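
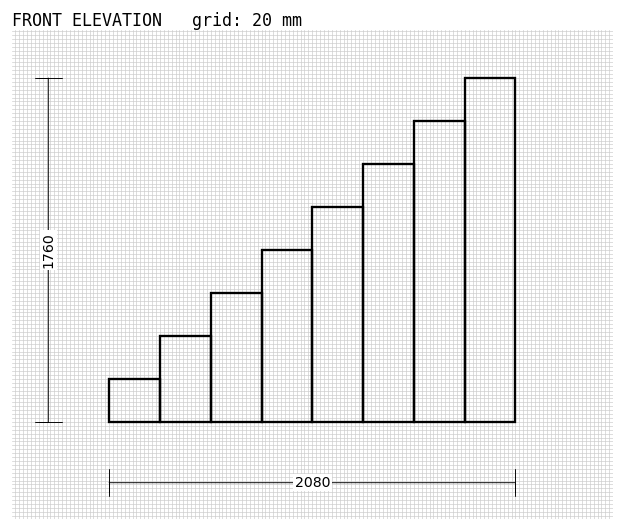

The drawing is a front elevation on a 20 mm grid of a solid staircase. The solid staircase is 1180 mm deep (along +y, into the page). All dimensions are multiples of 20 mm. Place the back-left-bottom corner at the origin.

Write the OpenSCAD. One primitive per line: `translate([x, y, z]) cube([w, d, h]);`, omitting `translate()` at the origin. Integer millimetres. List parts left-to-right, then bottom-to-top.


cube([260, 1180, 220]);
translate([260, 0, 0]) cube([260, 1180, 440]);
translate([520, 0, 0]) cube([260, 1180, 660]);
translate([780, 0, 0]) cube([260, 1180, 880]);
translate([1040, 0, 0]) cube([260, 1180, 1100]);
translate([1300, 0, 0]) cube([260, 1180, 1320]);
translate([1560, 0, 0]) cube([260, 1180, 1540]);
translate([1820, 0, 0]) cube([260, 1180, 1760]);


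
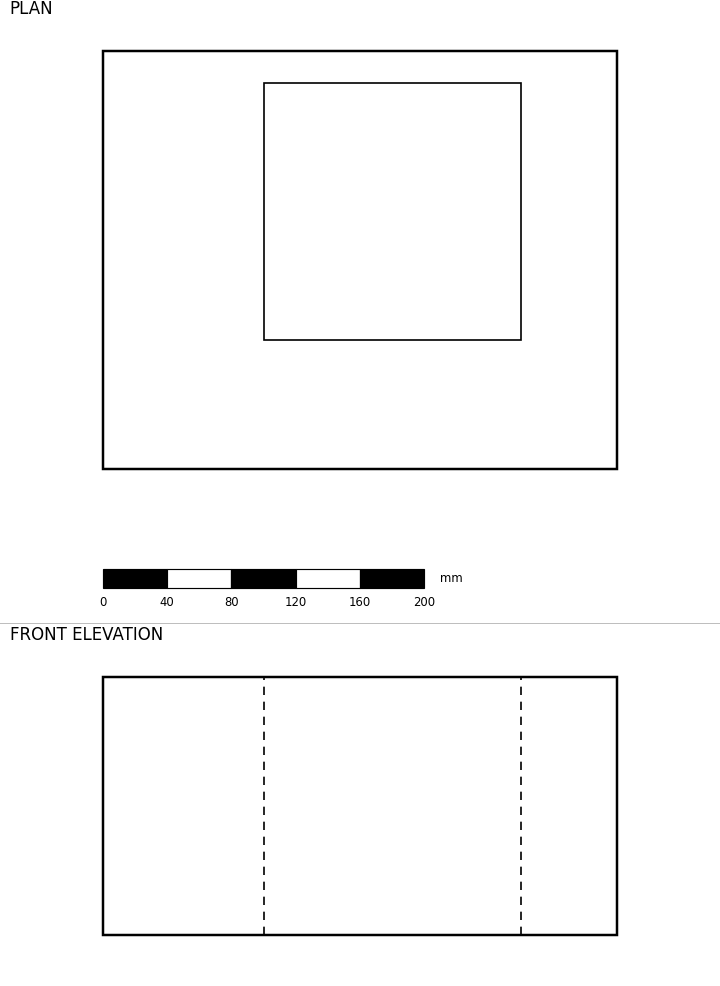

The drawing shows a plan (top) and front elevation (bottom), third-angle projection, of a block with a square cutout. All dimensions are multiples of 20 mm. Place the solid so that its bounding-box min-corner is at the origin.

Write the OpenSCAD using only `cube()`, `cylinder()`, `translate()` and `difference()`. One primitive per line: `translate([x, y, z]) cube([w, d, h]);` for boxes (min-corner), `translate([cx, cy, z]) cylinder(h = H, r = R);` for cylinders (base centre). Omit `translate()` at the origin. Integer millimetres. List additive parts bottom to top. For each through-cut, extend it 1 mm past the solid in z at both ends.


difference() {
  cube([320, 260, 160]);
  translate([100, 80, -1]) cube([160, 160, 162]);
}


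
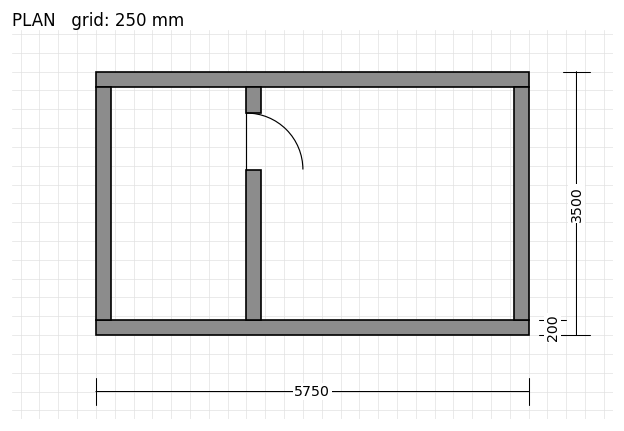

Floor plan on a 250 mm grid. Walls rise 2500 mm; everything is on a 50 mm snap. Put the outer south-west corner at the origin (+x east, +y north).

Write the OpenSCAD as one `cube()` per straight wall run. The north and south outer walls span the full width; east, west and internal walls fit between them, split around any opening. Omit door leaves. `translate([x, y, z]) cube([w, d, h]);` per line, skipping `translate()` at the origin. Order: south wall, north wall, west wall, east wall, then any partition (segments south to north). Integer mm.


cube([5750, 200, 2500]);
translate([0, 3300, 0]) cube([5750, 200, 2500]);
translate([0, 200, 0]) cube([200, 3100, 2500]);
translate([5550, 200, 0]) cube([200, 3100, 2500]);
translate([2000, 200, 0]) cube([200, 2000, 2500]);
translate([2000, 2950, 0]) cube([200, 350, 2500]);


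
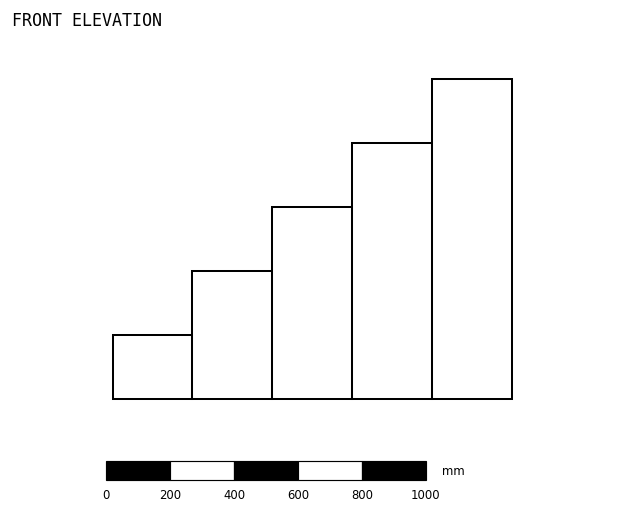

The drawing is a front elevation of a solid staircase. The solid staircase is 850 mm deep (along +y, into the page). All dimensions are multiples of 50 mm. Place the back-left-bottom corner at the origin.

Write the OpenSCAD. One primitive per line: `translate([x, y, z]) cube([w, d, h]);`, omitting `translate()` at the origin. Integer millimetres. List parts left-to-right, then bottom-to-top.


cube([250, 850, 200]);
translate([250, 0, 0]) cube([250, 850, 400]);
translate([500, 0, 0]) cube([250, 850, 600]);
translate([750, 0, 0]) cube([250, 850, 800]);
translate([1000, 0, 0]) cube([250, 850, 1000]);


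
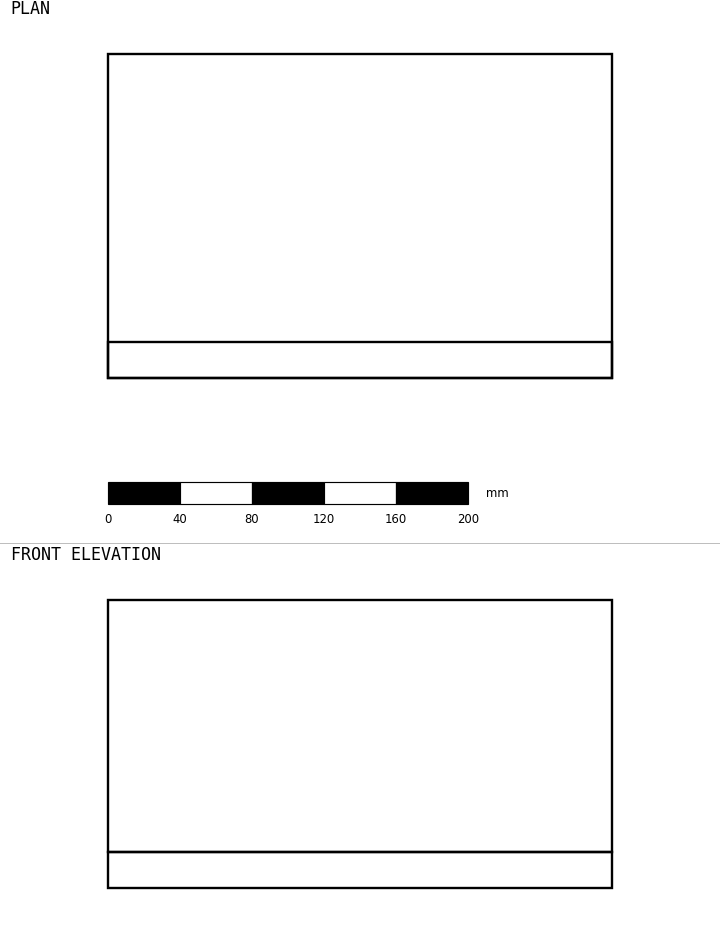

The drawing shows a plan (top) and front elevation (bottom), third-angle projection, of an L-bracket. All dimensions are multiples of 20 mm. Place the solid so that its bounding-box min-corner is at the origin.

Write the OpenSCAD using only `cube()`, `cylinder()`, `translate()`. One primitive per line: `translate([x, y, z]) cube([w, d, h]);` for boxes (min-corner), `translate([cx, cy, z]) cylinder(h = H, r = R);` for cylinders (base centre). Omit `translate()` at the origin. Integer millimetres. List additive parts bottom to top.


cube([280, 180, 20]);
translate([0, 0, 20]) cube([280, 20, 140]);


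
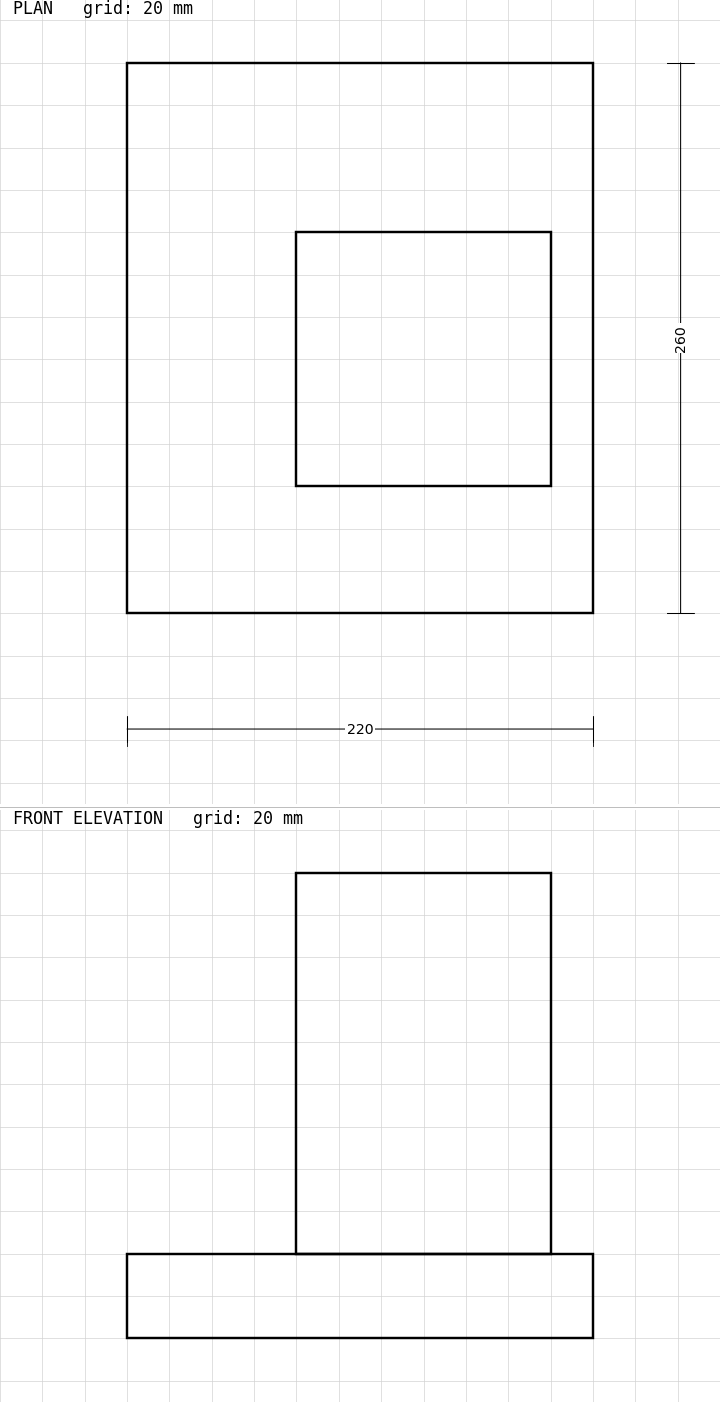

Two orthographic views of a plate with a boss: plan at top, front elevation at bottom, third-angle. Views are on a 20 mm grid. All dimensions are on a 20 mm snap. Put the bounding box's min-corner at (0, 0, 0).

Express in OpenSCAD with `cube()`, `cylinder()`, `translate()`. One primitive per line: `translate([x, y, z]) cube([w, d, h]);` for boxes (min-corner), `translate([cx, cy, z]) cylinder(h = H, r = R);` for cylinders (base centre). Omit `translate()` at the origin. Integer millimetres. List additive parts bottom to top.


cube([220, 260, 40]);
translate([80, 60, 40]) cube([120, 120, 180]);


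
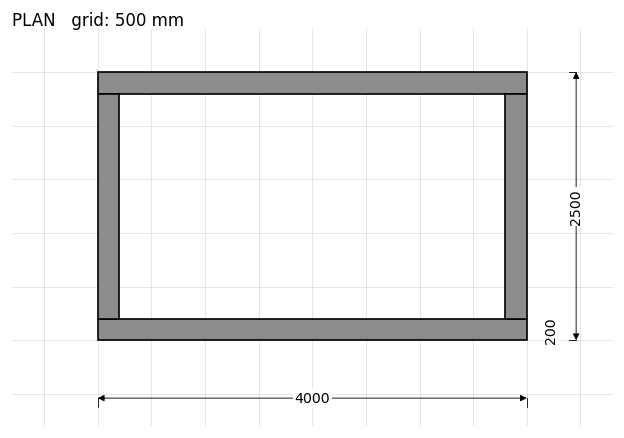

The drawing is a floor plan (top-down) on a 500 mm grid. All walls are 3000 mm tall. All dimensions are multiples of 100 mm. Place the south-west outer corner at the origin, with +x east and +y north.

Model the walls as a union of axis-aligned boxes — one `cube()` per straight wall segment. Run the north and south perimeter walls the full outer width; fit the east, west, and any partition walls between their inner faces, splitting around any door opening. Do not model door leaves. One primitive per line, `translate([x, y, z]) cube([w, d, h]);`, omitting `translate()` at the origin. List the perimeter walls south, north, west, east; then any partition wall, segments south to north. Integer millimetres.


cube([4000, 200, 3000]);
translate([0, 2300, 0]) cube([4000, 200, 3000]);
translate([0, 200, 0]) cube([200, 2100, 3000]);
translate([3800, 200, 0]) cube([200, 2100, 3000]);


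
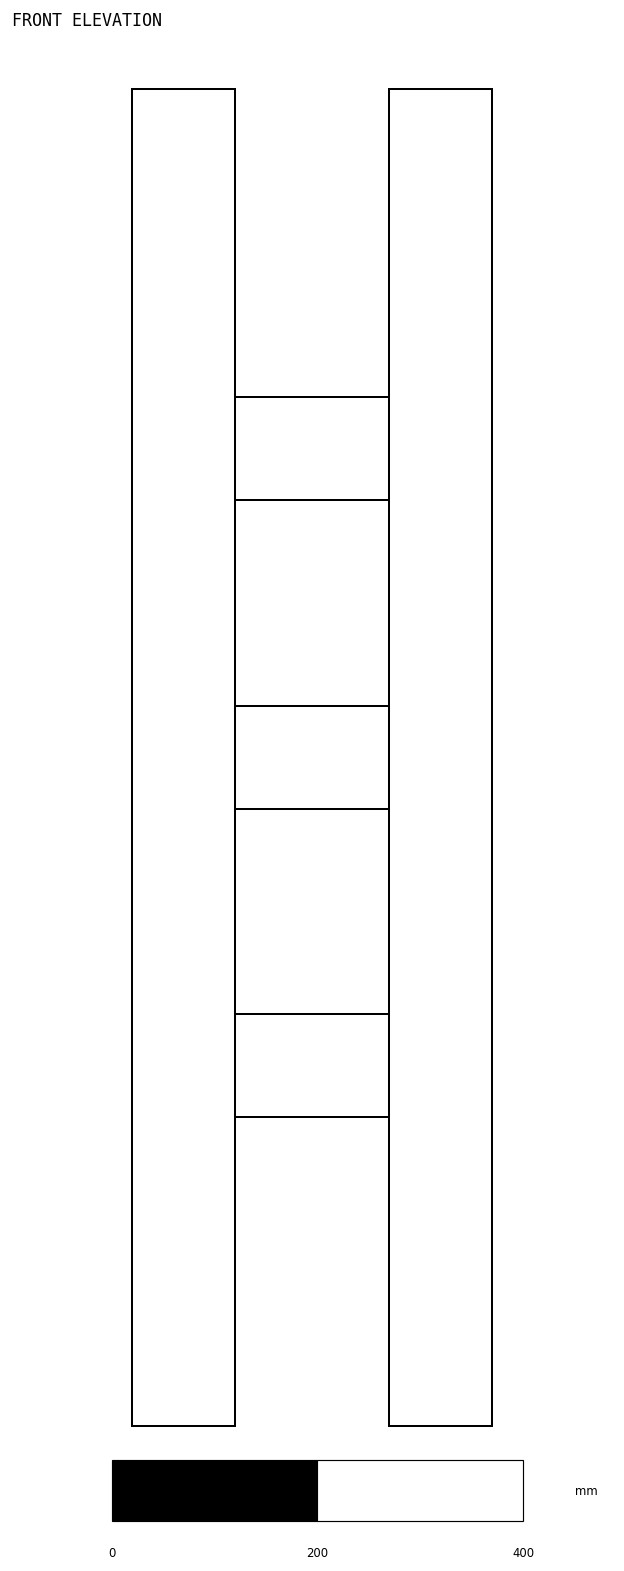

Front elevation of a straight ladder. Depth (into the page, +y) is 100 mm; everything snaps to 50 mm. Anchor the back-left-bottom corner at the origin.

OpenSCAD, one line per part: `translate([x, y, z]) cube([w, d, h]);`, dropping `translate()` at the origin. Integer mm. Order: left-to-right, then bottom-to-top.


cube([100, 100, 1300]);
translate([100, 0, 300]) cube([150, 100, 100]);
translate([100, 0, 600]) cube([150, 100, 100]);
translate([100, 0, 900]) cube([150, 100, 100]);
translate([250, 0, 0]) cube([100, 100, 1300]);


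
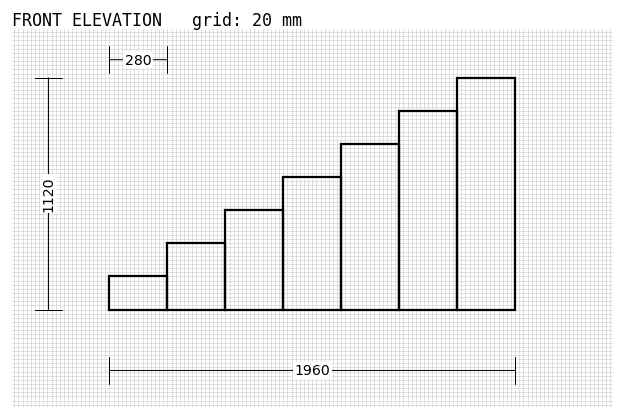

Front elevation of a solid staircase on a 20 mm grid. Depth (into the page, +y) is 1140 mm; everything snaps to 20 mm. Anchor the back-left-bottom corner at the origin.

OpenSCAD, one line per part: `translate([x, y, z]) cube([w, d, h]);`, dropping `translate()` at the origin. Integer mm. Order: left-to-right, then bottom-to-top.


cube([280, 1140, 160]);
translate([280, 0, 0]) cube([280, 1140, 320]);
translate([560, 0, 0]) cube([280, 1140, 480]);
translate([840, 0, 0]) cube([280, 1140, 640]);
translate([1120, 0, 0]) cube([280, 1140, 800]);
translate([1400, 0, 0]) cube([280, 1140, 960]);
translate([1680, 0, 0]) cube([280, 1140, 1120]);


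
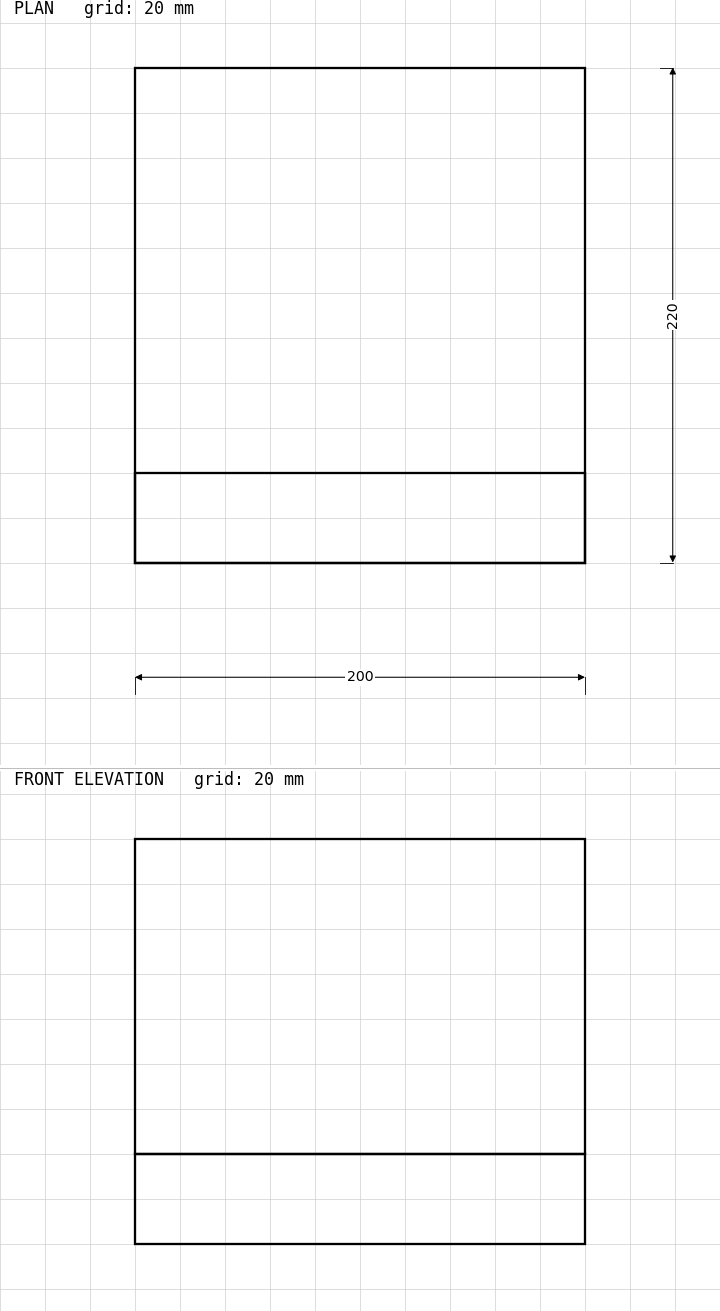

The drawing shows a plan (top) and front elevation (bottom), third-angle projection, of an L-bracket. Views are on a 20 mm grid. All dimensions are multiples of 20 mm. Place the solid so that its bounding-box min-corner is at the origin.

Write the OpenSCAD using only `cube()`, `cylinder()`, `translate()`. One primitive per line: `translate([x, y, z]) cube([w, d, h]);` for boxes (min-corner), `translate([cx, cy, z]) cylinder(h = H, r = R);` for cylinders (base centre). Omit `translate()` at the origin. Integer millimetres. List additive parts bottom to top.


cube([200, 220, 40]);
translate([0, 0, 40]) cube([200, 40, 140]);


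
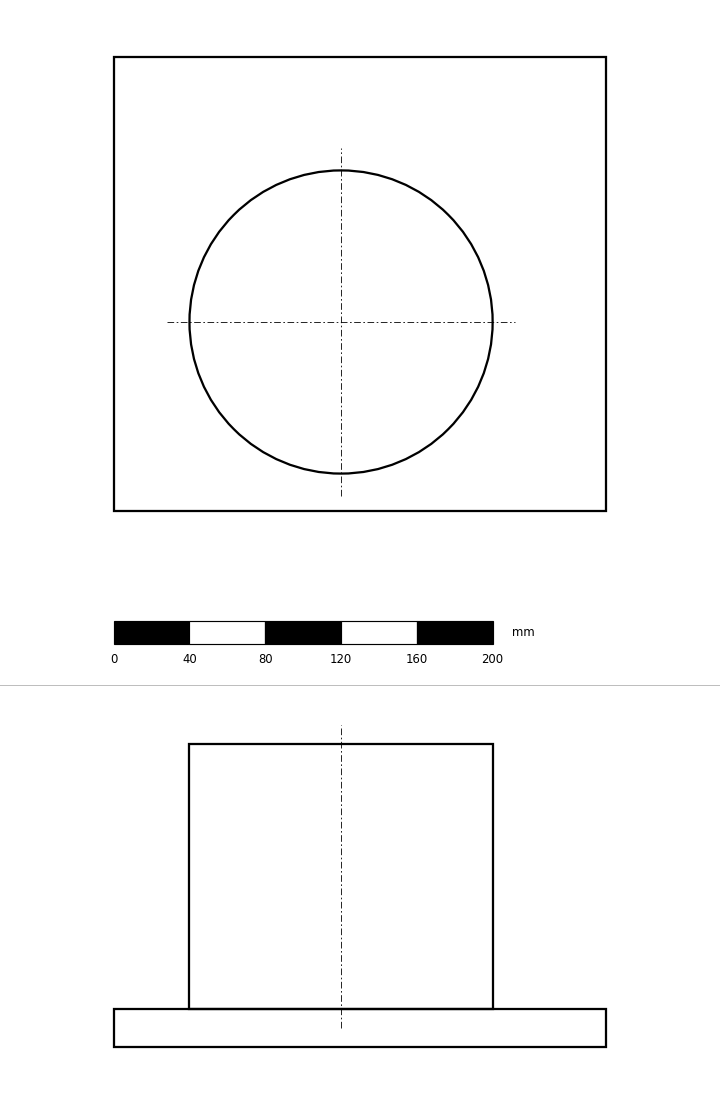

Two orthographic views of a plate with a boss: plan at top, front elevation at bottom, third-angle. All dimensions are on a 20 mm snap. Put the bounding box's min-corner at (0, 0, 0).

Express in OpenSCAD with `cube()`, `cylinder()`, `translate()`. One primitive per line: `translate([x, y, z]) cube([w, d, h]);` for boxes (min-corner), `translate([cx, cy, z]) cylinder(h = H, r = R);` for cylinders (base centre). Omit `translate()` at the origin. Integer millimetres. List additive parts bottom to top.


cube([260, 240, 20]);
translate([120, 100, 20]) cylinder(h = 140, r = 80);


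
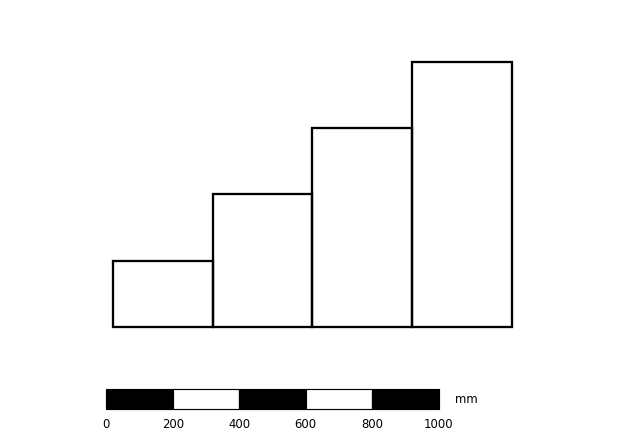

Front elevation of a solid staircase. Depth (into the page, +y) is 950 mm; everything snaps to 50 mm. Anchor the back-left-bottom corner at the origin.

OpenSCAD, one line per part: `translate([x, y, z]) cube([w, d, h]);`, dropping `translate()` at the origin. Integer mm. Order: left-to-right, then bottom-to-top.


cube([300, 950, 200]);
translate([300, 0, 0]) cube([300, 950, 400]);
translate([600, 0, 0]) cube([300, 950, 600]);
translate([900, 0, 0]) cube([300, 950, 800]);


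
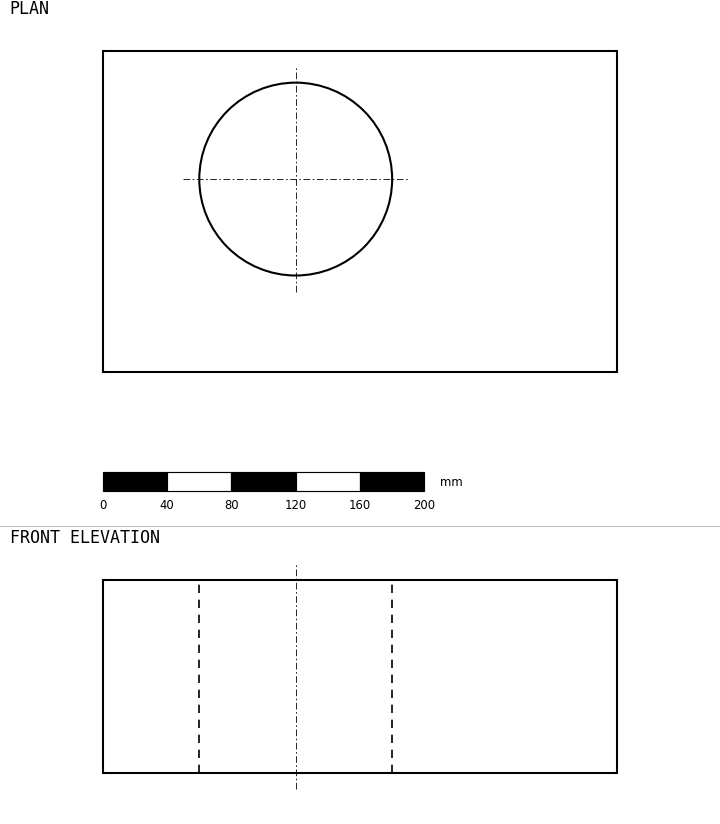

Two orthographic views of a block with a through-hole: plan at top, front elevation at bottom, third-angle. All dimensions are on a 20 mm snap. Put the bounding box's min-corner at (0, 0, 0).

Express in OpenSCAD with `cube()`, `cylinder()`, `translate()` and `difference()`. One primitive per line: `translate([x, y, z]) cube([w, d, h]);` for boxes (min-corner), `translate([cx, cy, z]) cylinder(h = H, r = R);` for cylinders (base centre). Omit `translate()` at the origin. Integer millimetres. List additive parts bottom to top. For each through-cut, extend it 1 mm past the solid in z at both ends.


difference() {
  cube([320, 200, 120]);
  translate([120, 120, -1]) cylinder(h = 122, r = 60);
}


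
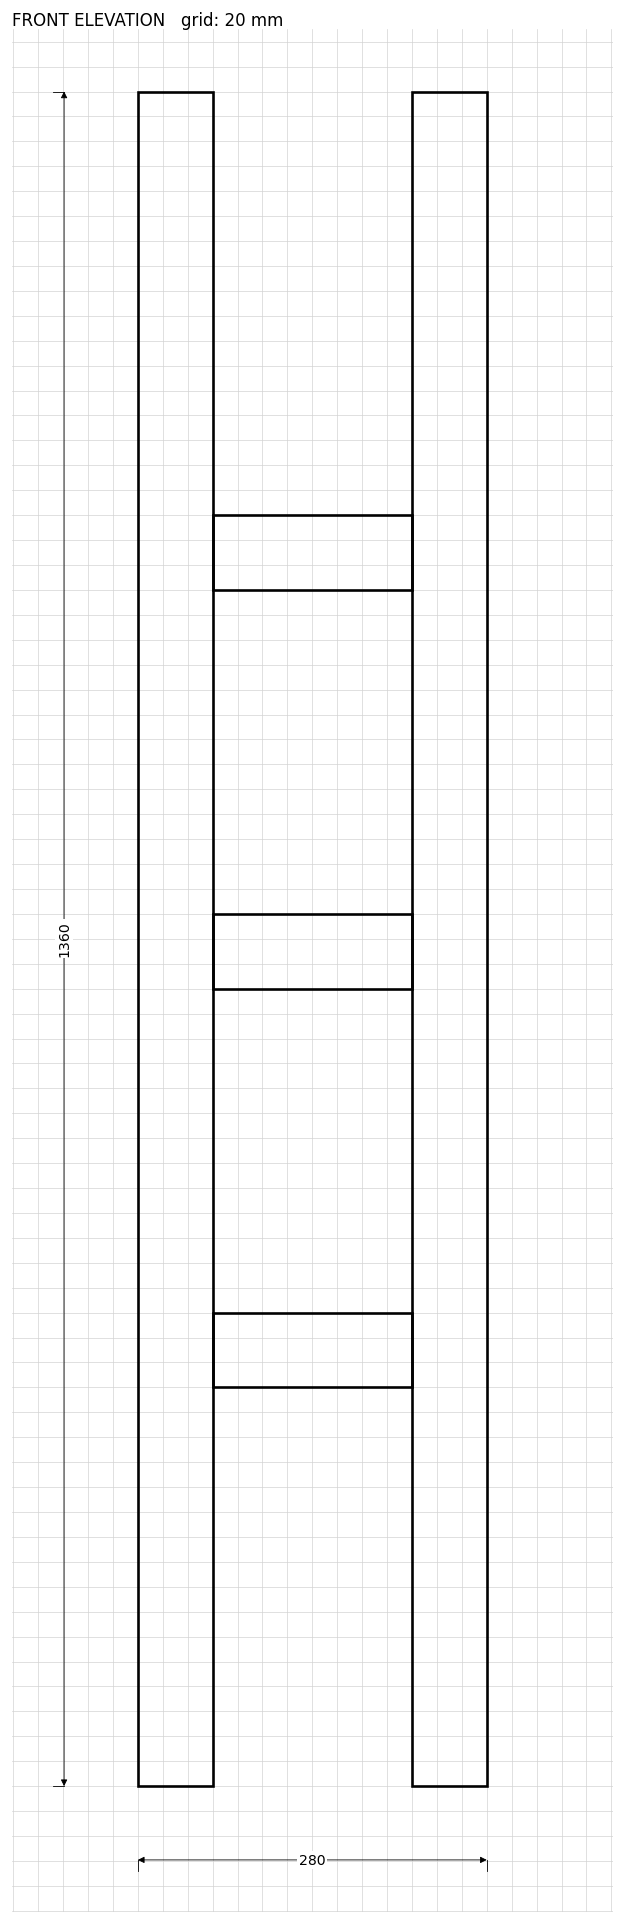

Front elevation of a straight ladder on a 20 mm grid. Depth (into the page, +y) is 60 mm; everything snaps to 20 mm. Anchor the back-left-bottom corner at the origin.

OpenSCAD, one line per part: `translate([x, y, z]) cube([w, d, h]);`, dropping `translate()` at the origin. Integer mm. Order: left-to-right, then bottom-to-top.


cube([60, 60, 1360]);
translate([60, 0, 320]) cube([160, 60, 60]);
translate([60, 0, 640]) cube([160, 60, 60]);
translate([60, 0, 960]) cube([160, 60, 60]);
translate([220, 0, 0]) cube([60, 60, 1360]);


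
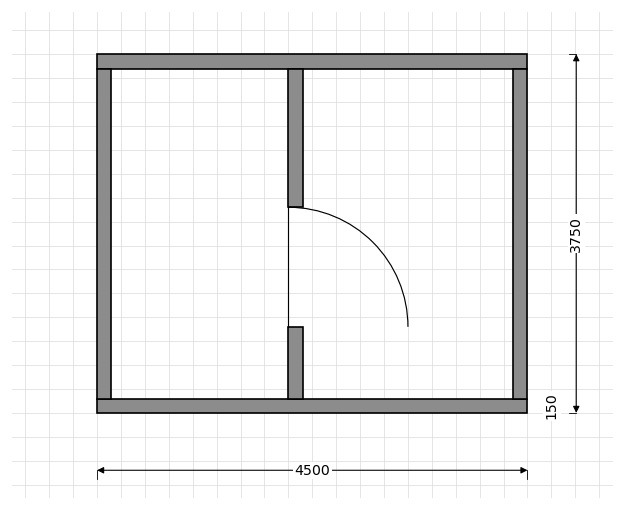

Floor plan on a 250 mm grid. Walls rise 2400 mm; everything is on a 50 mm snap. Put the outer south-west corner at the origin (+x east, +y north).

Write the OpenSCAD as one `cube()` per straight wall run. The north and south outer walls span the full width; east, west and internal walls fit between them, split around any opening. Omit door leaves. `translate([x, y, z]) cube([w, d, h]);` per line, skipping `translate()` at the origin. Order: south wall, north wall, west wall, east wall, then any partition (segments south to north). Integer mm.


cube([4500, 150, 2400]);
translate([0, 3600, 0]) cube([4500, 150, 2400]);
translate([0, 150, 0]) cube([150, 3450, 2400]);
translate([4350, 150, 0]) cube([150, 3450, 2400]);
translate([2000, 150, 0]) cube([150, 750, 2400]);
translate([2000, 2150, 0]) cube([150, 1450, 2400]);


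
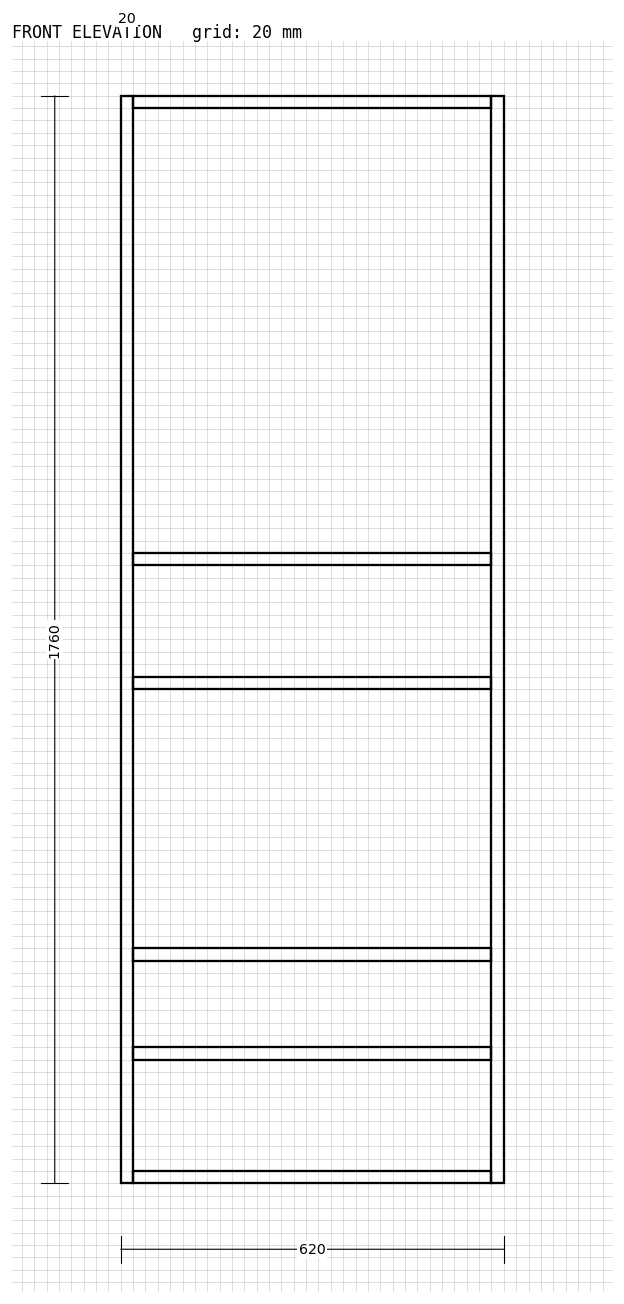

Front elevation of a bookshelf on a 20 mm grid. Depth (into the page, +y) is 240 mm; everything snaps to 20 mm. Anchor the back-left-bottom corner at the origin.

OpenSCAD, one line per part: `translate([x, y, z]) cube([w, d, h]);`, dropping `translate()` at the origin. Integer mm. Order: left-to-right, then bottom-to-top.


cube([20, 240, 1760]);
translate([20, 0, 0]) cube([580, 240, 20]);
translate([20, 0, 200]) cube([580, 240, 20]);
translate([20, 0, 360]) cube([580, 240, 20]);
translate([20, 0, 800]) cube([580, 240, 20]);
translate([20, 0, 1000]) cube([580, 240, 20]);
translate([20, 0, 1740]) cube([580, 240, 20]);
translate([600, 0, 0]) cube([20, 240, 1760]);


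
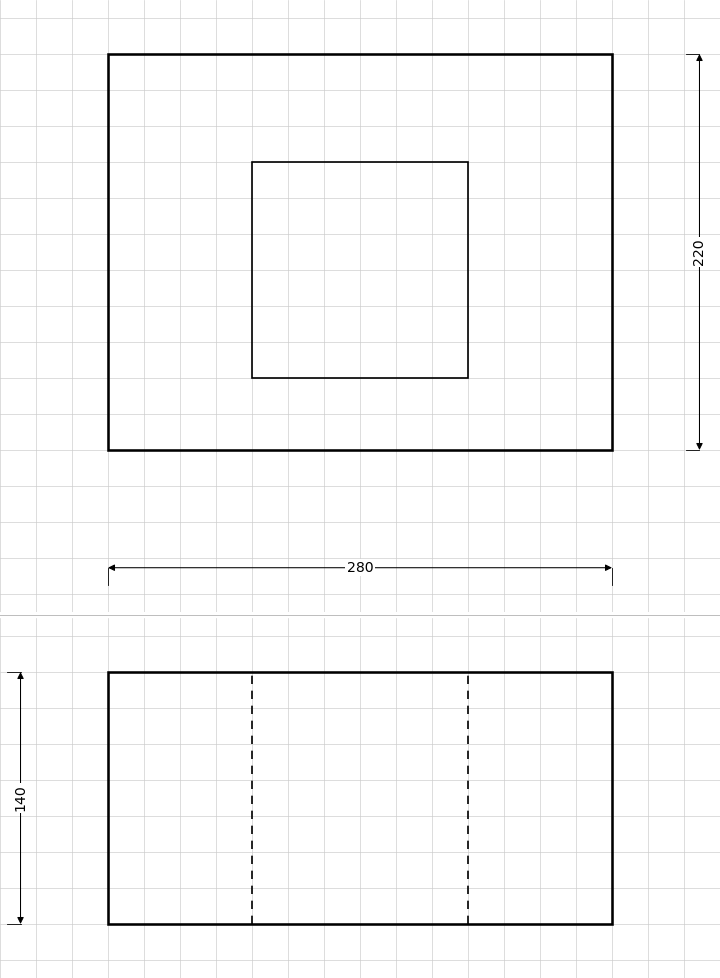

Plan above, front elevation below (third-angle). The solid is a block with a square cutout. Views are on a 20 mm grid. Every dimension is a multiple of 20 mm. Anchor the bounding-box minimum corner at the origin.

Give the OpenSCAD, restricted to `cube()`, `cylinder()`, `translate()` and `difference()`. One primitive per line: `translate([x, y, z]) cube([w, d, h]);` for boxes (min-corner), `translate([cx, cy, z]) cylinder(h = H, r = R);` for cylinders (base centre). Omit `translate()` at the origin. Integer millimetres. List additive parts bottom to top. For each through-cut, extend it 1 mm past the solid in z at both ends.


difference() {
  cube([280, 220, 140]);
  translate([80, 40, -1]) cube([120, 120, 142]);
}


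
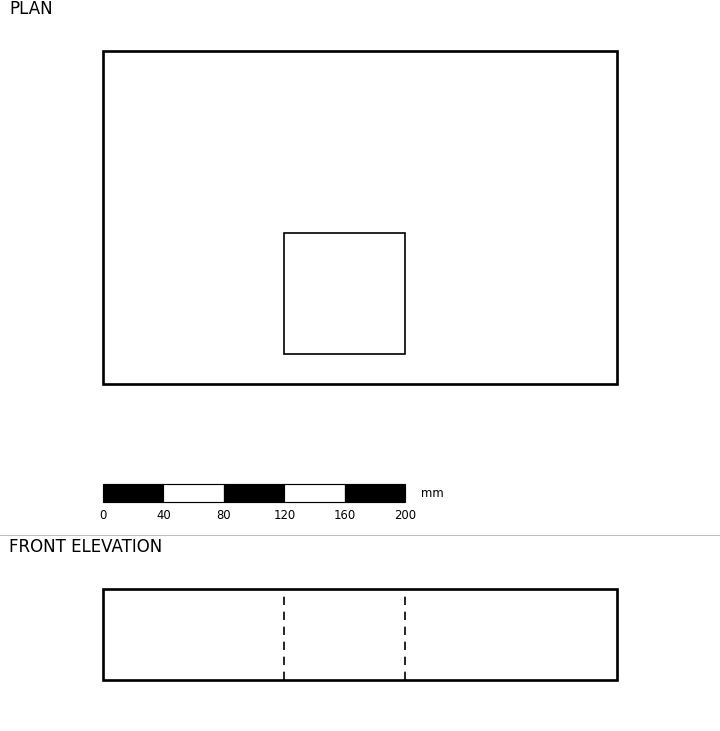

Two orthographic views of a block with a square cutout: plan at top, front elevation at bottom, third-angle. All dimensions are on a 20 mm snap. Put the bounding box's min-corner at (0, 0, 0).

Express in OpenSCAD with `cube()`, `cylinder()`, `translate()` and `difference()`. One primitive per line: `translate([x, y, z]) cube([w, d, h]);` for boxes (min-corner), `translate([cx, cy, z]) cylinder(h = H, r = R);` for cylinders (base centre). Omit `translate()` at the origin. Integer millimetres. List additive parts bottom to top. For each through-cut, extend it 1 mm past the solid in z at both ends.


difference() {
  cube([340, 220, 60]);
  translate([120, 20, -1]) cube([80, 80, 62]);
}


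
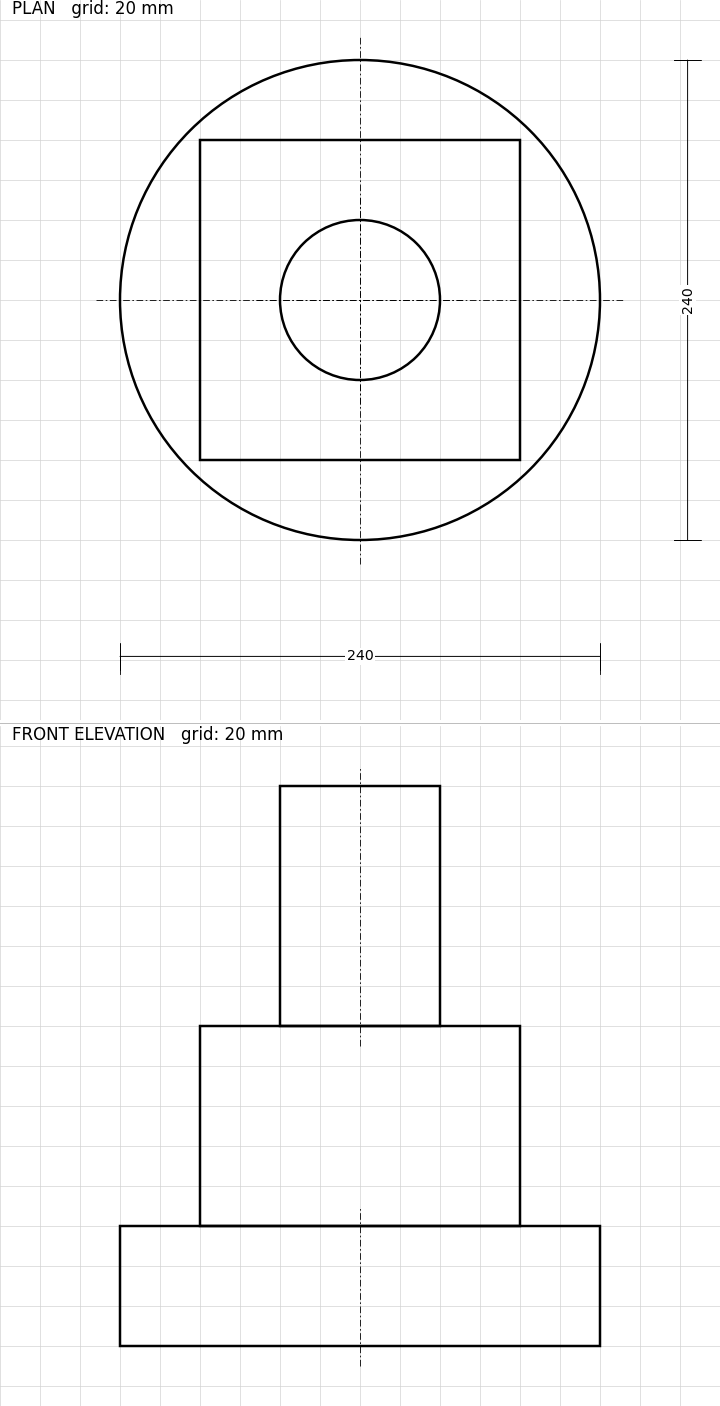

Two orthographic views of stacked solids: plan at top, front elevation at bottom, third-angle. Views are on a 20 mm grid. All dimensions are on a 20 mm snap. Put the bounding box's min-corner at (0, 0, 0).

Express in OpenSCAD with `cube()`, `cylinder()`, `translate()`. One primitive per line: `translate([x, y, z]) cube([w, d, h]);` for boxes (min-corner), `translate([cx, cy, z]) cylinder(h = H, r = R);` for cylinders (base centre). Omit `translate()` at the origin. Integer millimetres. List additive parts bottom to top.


translate([120, 120, 0]) cylinder(h = 60, r = 120);
translate([40, 40, 60]) cube([160, 160, 100]);
translate([120, 120, 160]) cylinder(h = 120, r = 40);


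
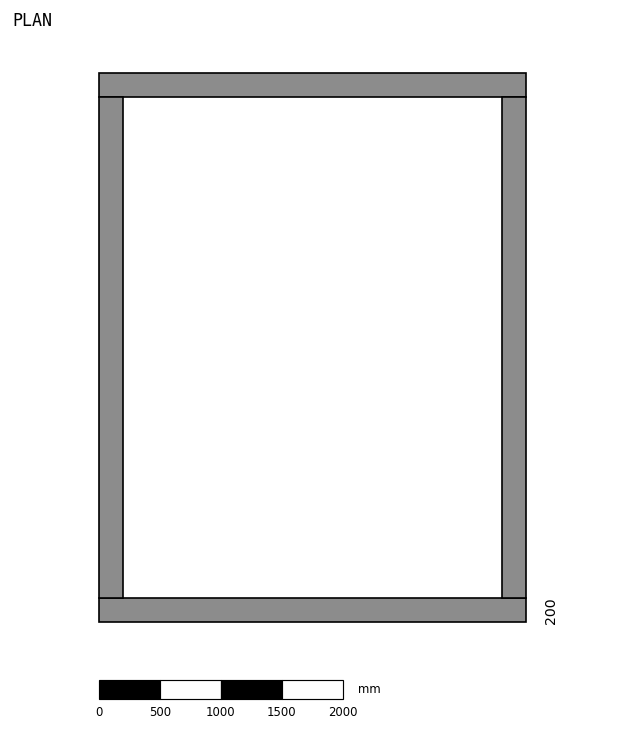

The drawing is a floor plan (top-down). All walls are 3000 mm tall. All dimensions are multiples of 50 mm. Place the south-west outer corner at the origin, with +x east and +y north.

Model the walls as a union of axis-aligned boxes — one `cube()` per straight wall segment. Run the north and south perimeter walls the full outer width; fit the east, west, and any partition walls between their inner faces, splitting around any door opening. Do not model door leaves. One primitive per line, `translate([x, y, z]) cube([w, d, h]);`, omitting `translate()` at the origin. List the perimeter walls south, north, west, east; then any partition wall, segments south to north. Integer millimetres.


cube([3500, 200, 3000]);
translate([0, 4300, 0]) cube([3500, 200, 3000]);
translate([0, 200, 0]) cube([200, 4100, 3000]);
translate([3300, 200, 0]) cube([200, 4100, 3000]);


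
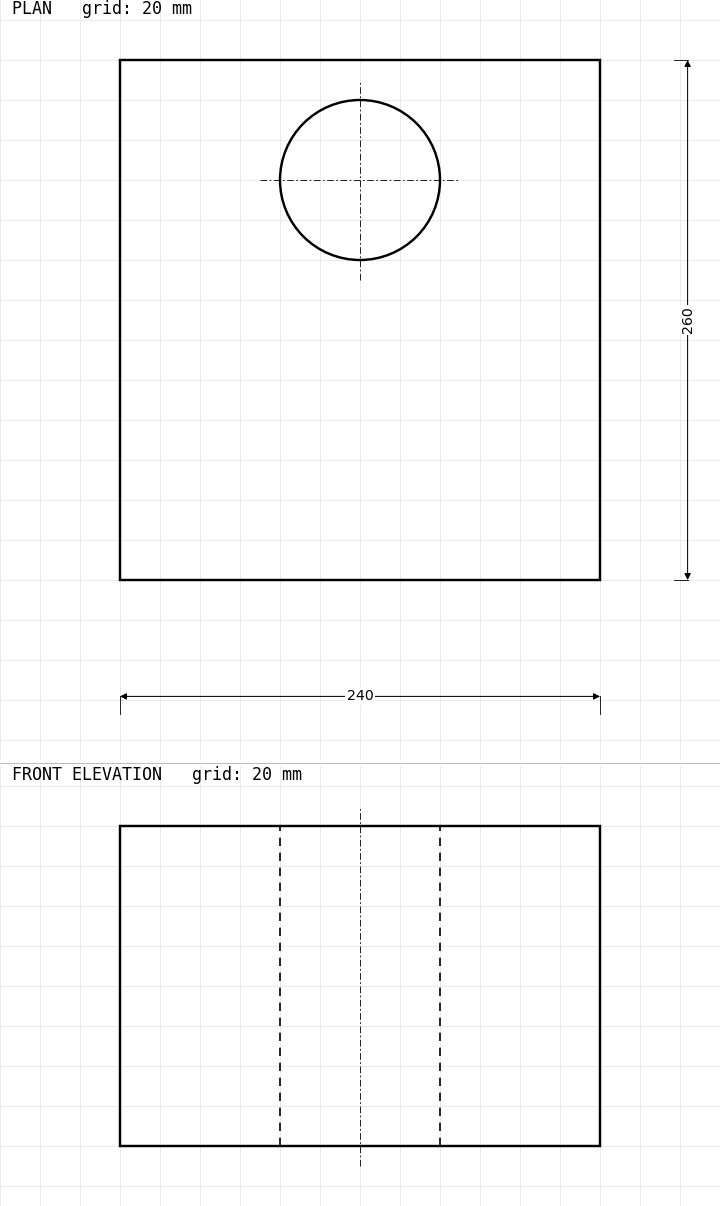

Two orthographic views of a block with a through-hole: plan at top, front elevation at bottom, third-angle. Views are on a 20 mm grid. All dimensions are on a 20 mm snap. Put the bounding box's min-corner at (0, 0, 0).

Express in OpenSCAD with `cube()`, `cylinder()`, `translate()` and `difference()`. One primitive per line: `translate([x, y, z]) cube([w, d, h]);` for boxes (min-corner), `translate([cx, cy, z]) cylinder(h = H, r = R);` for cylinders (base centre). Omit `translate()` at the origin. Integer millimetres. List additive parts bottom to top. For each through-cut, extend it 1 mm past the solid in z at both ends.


difference() {
  cube([240, 260, 160]);
  translate([120, 200, -1]) cylinder(h = 162, r = 40);
}


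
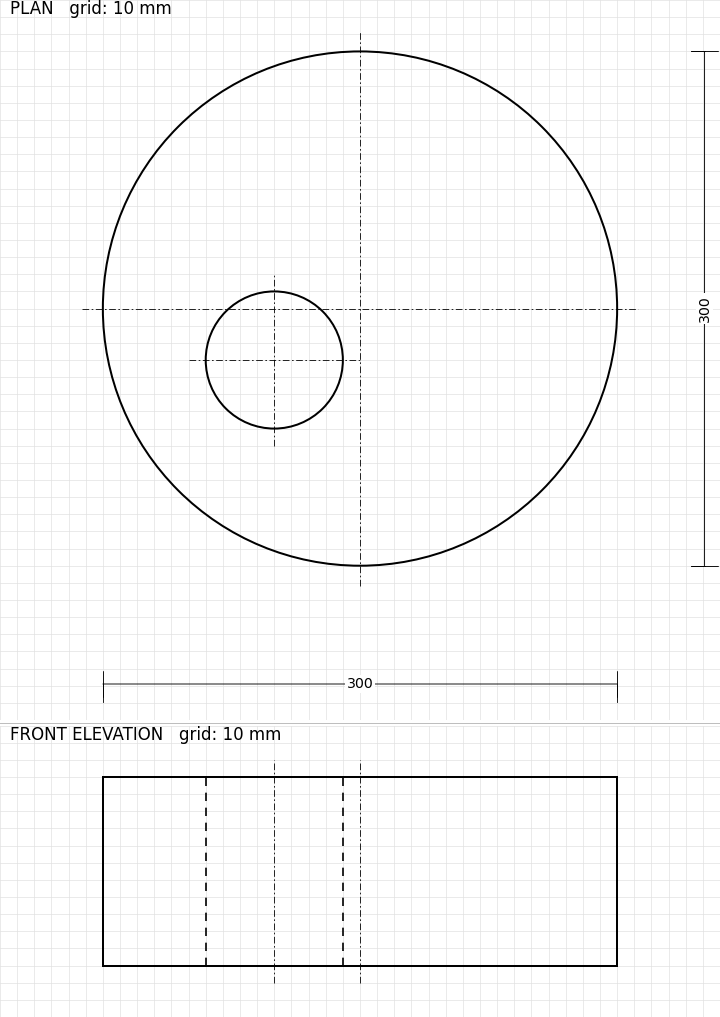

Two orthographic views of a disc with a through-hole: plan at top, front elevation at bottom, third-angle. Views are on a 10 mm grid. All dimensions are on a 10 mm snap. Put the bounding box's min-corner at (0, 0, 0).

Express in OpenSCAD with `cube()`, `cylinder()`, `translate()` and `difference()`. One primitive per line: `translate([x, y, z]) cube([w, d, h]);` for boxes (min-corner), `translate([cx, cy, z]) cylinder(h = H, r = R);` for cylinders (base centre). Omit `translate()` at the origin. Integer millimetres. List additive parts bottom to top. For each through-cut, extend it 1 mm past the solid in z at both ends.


difference() {
  translate([150, 150, 0]) cylinder(h = 110, r = 150);
  translate([100, 120, -1]) cylinder(h = 112, r = 40);
}


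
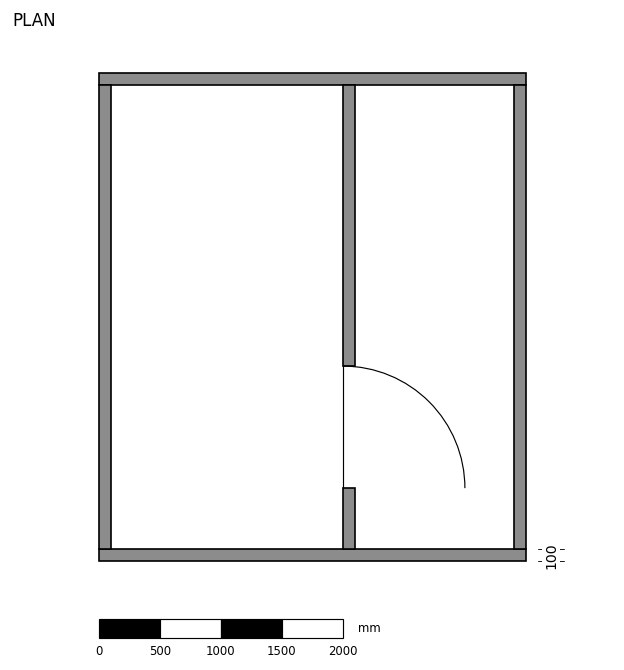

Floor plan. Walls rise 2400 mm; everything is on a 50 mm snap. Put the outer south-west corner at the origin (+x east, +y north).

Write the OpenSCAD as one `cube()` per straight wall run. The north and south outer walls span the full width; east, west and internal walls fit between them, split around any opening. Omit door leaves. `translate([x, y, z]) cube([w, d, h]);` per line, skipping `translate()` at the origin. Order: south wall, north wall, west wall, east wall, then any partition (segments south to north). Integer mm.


cube([3500, 100, 2400]);
translate([0, 3900, 0]) cube([3500, 100, 2400]);
translate([0, 100, 0]) cube([100, 3800, 2400]);
translate([3400, 100, 0]) cube([100, 3800, 2400]);
translate([2000, 100, 0]) cube([100, 500, 2400]);
translate([2000, 1600, 0]) cube([100, 2300, 2400]);


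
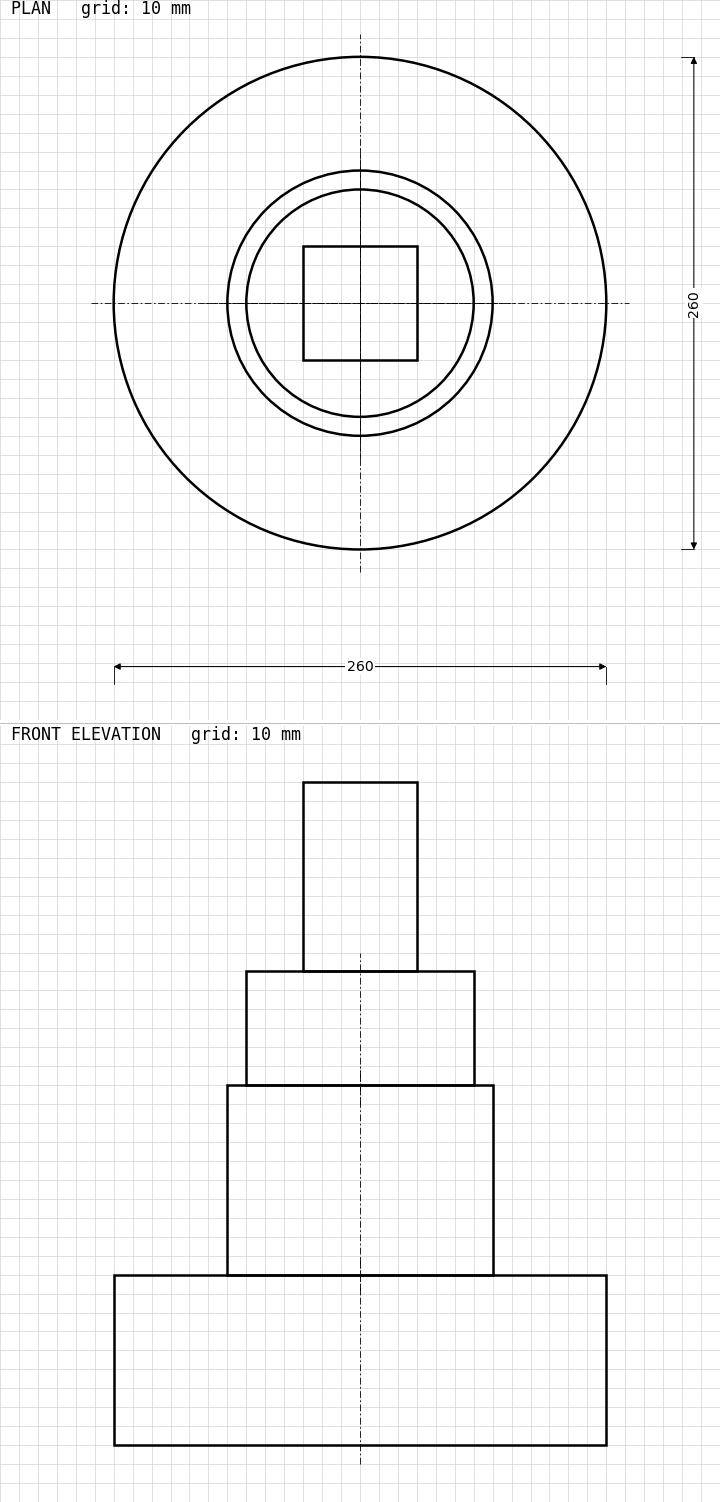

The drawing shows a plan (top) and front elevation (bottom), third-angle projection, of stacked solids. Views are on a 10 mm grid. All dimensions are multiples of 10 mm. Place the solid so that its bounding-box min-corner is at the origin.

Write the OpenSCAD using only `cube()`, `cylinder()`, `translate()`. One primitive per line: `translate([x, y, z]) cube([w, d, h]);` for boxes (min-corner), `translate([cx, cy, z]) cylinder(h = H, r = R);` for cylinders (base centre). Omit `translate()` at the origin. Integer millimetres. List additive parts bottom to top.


translate([130, 130, 0]) cylinder(h = 90, r = 130);
translate([130, 130, 90]) cylinder(h = 100, r = 70);
translate([130, 130, 190]) cylinder(h = 60, r = 60);
translate([100, 100, 250]) cube([60, 60, 100]);


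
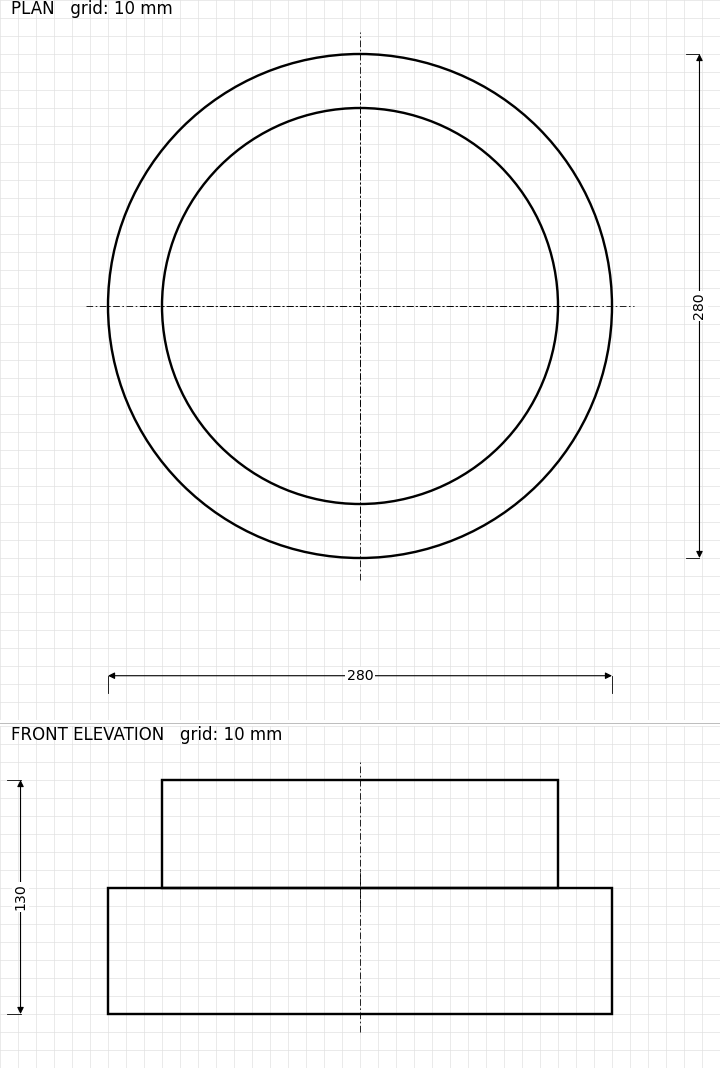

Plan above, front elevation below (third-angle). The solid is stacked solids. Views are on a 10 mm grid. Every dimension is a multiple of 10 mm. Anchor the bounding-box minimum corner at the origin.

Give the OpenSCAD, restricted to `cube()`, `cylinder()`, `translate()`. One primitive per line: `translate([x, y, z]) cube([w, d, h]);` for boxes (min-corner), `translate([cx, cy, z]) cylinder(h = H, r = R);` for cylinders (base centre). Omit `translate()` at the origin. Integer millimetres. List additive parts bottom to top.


translate([140, 140, 0]) cylinder(h = 70, r = 140);
translate([140, 140, 70]) cylinder(h = 60, r = 110);


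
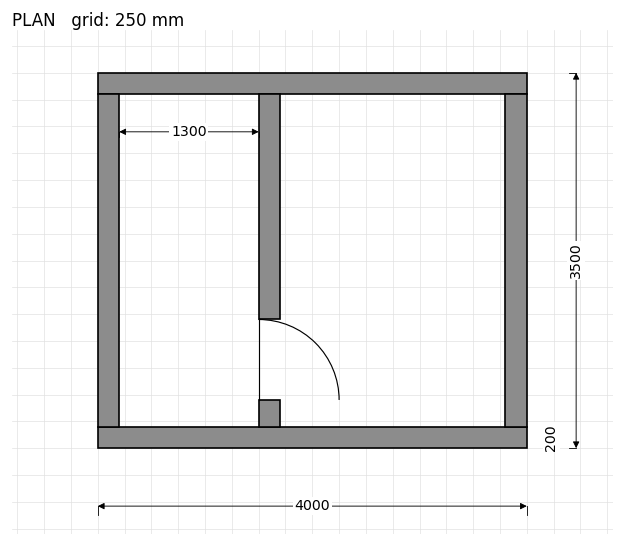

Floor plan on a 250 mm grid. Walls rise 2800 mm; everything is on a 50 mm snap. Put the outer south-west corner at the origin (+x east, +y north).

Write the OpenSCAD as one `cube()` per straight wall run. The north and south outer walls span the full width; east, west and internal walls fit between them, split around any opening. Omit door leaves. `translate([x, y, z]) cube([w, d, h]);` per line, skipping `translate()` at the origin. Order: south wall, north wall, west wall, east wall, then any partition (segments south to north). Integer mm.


cube([4000, 200, 2800]);
translate([0, 3300, 0]) cube([4000, 200, 2800]);
translate([0, 200, 0]) cube([200, 3100, 2800]);
translate([3800, 200, 0]) cube([200, 3100, 2800]);
translate([1500, 200, 0]) cube([200, 250, 2800]);
translate([1500, 1200, 0]) cube([200, 2100, 2800]);


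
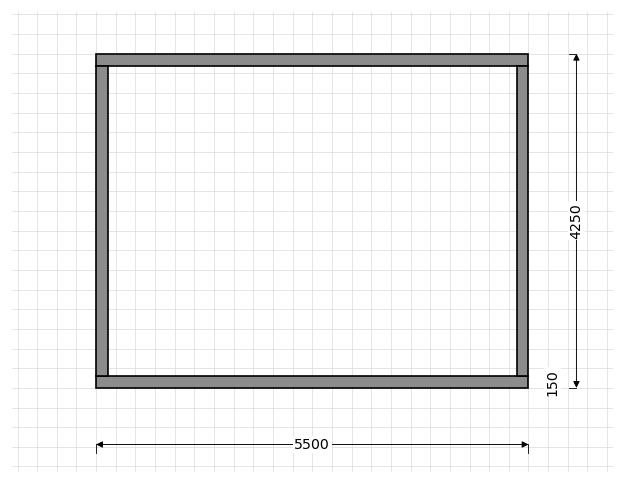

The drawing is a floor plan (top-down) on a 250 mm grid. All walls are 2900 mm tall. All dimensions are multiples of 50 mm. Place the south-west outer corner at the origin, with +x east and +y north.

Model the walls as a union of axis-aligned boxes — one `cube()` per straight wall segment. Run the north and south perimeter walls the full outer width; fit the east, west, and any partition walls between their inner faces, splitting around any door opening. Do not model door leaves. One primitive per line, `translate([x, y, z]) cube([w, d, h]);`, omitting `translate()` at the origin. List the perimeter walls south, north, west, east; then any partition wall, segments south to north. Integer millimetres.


cube([5500, 150, 2900]);
translate([0, 4100, 0]) cube([5500, 150, 2900]);
translate([0, 150, 0]) cube([150, 3950, 2900]);
translate([5350, 150, 0]) cube([150, 3950, 2900]);


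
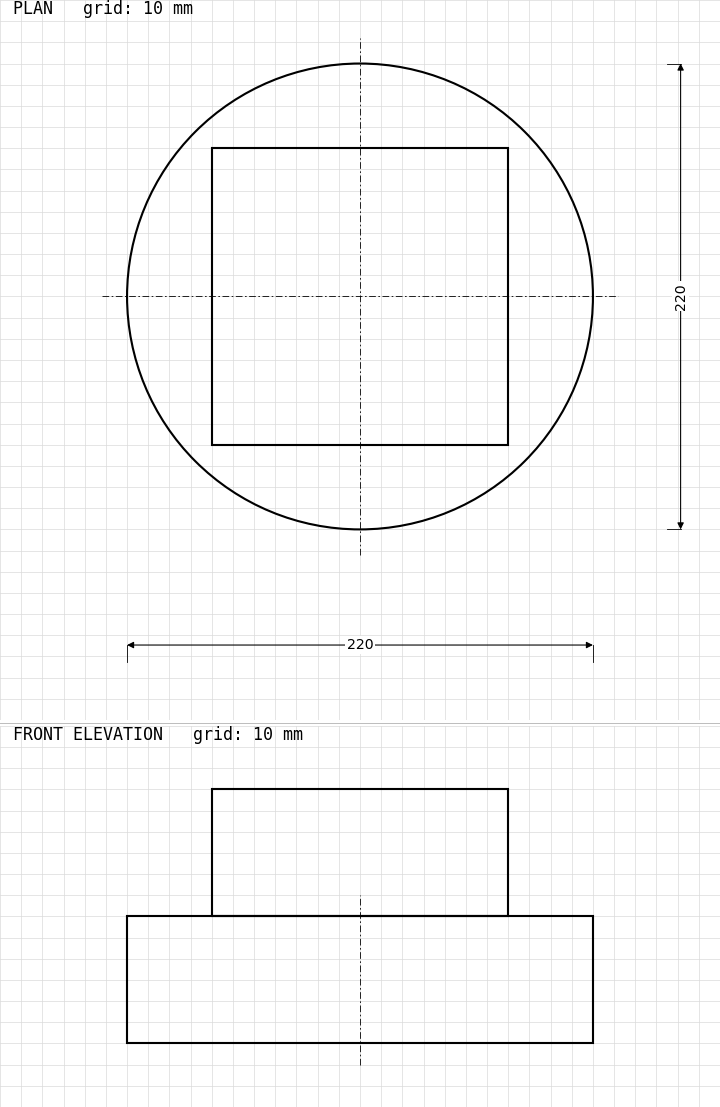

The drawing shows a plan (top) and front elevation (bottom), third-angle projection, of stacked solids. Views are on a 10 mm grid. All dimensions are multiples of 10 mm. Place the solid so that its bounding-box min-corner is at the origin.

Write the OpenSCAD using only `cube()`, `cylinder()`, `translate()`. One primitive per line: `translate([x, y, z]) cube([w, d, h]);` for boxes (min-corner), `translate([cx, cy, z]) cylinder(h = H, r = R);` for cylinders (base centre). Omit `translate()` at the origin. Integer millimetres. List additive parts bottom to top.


translate([110, 110, 0]) cylinder(h = 60, r = 110);
translate([40, 40, 60]) cube([140, 140, 60]);


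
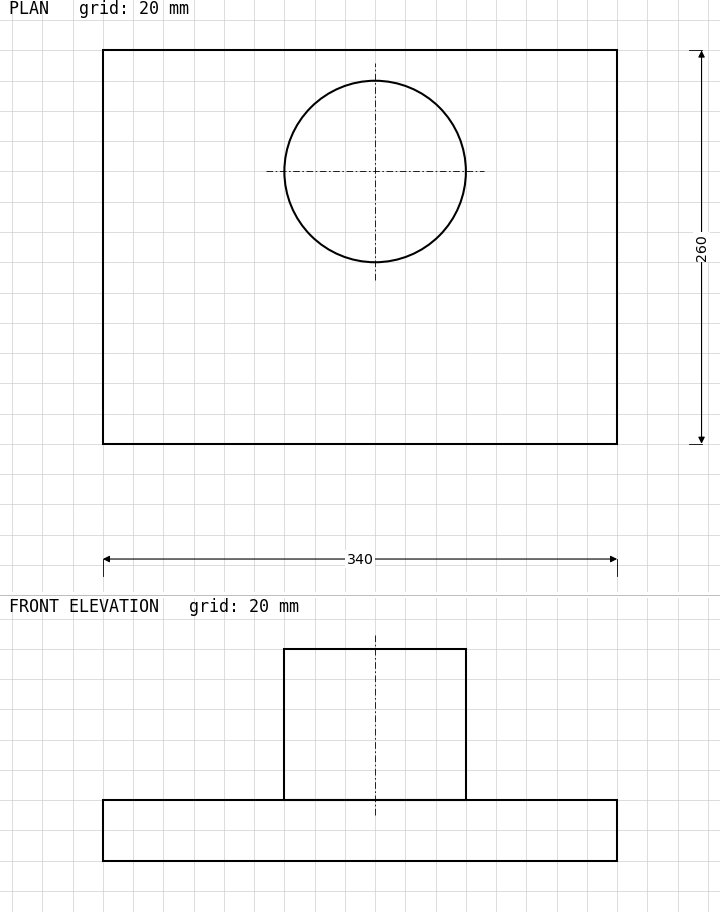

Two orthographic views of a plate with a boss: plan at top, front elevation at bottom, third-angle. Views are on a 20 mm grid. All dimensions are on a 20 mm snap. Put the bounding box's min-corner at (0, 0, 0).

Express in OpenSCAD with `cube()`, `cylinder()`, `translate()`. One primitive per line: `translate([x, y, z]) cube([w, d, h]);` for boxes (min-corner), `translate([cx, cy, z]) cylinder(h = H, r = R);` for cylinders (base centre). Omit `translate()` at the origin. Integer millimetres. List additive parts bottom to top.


cube([340, 260, 40]);
translate([180, 180, 40]) cylinder(h = 100, r = 60);


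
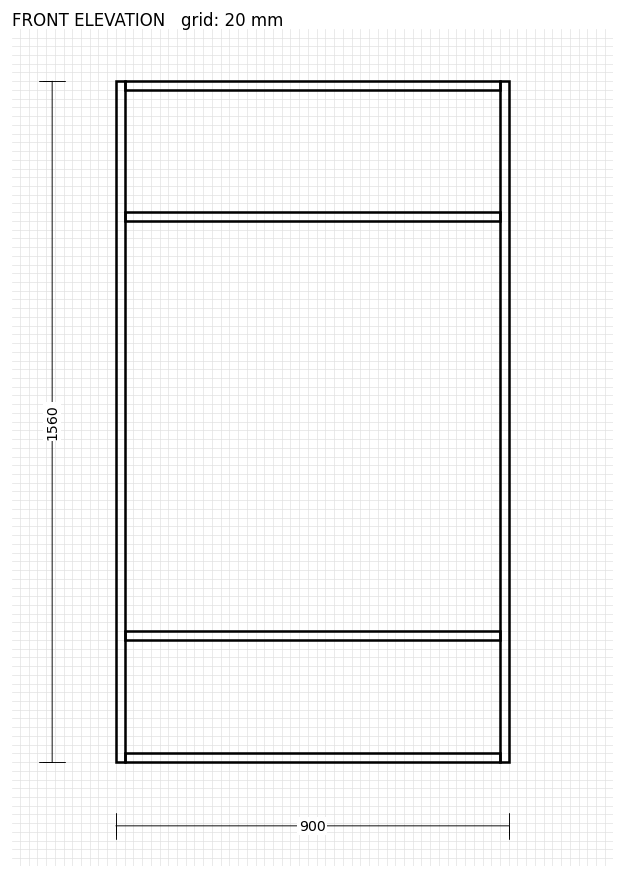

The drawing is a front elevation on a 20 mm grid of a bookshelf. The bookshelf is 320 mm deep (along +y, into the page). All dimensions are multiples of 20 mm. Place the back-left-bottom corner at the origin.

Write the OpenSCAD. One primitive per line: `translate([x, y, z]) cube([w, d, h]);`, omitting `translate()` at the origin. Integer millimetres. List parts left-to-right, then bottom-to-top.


cube([20, 320, 1560]);
translate([20, 0, 0]) cube([860, 320, 20]);
translate([20, 0, 280]) cube([860, 320, 20]);
translate([20, 0, 1240]) cube([860, 320, 20]);
translate([20, 0, 1540]) cube([860, 320, 20]);
translate([880, 0, 0]) cube([20, 320, 1560]);


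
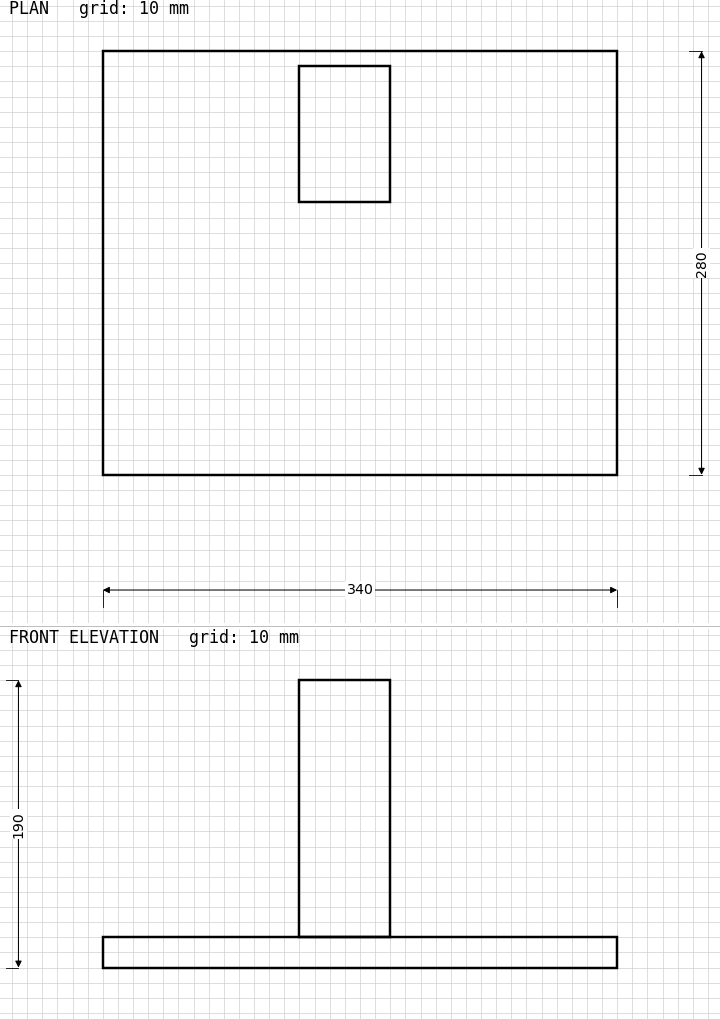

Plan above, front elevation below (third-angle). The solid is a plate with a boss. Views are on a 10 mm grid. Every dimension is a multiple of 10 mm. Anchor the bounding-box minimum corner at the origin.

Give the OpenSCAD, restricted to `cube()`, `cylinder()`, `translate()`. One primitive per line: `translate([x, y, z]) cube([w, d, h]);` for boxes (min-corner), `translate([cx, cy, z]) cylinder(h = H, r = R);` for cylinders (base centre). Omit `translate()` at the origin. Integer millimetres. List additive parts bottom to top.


cube([340, 280, 20]);
translate([130, 180, 20]) cube([60, 90, 170]);


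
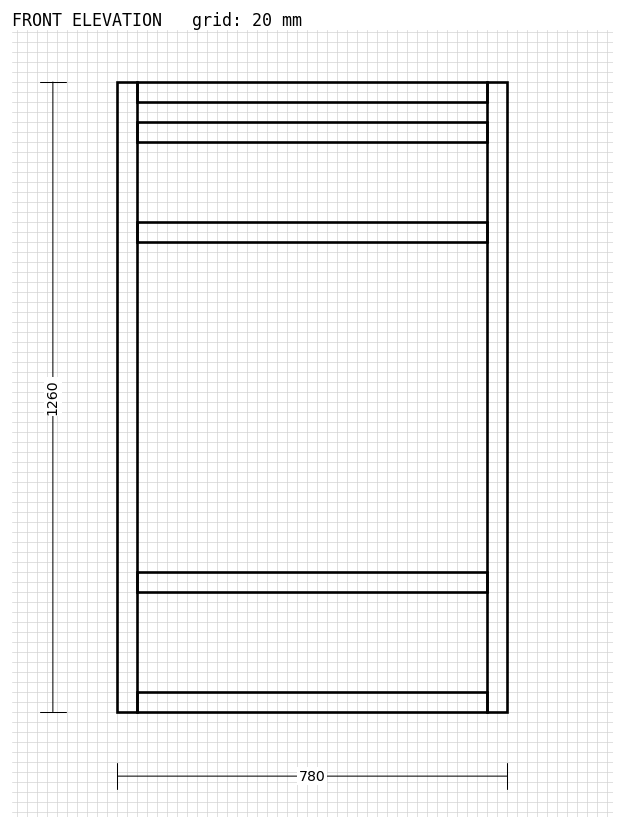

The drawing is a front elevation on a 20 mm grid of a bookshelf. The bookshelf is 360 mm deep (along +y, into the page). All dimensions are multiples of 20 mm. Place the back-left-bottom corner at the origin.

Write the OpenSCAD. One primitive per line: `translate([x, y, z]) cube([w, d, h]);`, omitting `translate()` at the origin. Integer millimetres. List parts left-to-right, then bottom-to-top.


cube([40, 360, 1260]);
translate([40, 0, 0]) cube([700, 360, 40]);
translate([40, 0, 240]) cube([700, 360, 40]);
translate([40, 0, 940]) cube([700, 360, 40]);
translate([40, 0, 1140]) cube([700, 360, 40]);
translate([40, 0, 1220]) cube([700, 360, 40]);
translate([740, 0, 0]) cube([40, 360, 1260]);


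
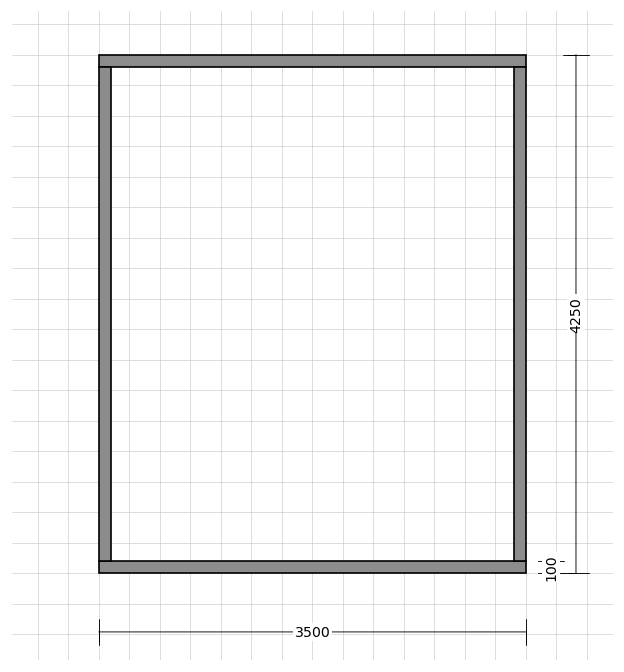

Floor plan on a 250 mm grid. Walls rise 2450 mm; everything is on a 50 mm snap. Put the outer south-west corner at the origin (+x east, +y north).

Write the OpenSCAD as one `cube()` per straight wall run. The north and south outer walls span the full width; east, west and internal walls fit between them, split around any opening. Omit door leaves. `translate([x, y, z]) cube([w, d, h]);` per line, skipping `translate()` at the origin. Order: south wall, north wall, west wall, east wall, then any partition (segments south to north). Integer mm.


cube([3500, 100, 2450]);
translate([0, 4150, 0]) cube([3500, 100, 2450]);
translate([0, 100, 0]) cube([100, 4050, 2450]);
translate([3400, 100, 0]) cube([100, 4050, 2450]);


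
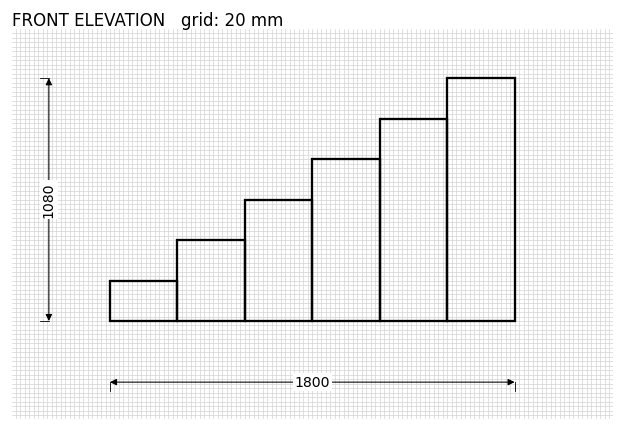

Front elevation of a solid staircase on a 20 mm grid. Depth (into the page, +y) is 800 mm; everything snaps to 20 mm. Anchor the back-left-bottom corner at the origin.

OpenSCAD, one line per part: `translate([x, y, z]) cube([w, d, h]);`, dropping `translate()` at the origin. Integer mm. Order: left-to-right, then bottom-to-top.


cube([300, 800, 180]);
translate([300, 0, 0]) cube([300, 800, 360]);
translate([600, 0, 0]) cube([300, 800, 540]);
translate([900, 0, 0]) cube([300, 800, 720]);
translate([1200, 0, 0]) cube([300, 800, 900]);
translate([1500, 0, 0]) cube([300, 800, 1080]);


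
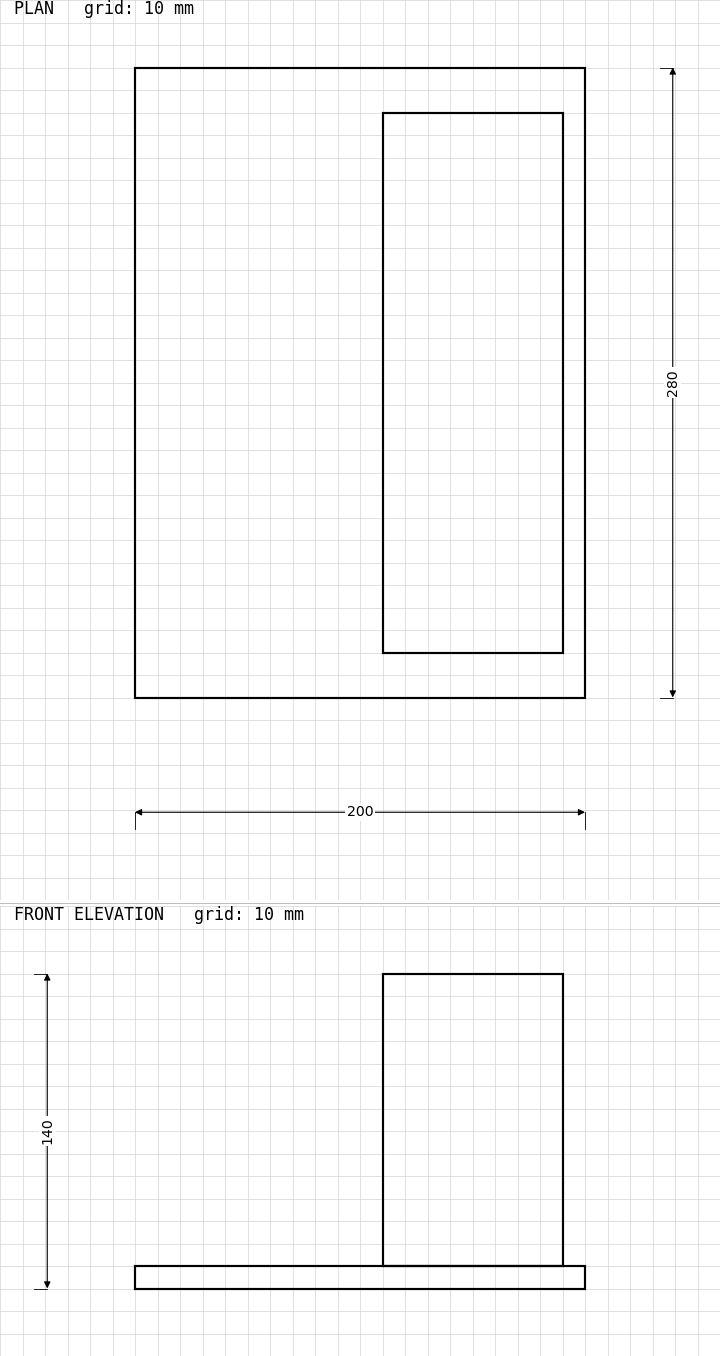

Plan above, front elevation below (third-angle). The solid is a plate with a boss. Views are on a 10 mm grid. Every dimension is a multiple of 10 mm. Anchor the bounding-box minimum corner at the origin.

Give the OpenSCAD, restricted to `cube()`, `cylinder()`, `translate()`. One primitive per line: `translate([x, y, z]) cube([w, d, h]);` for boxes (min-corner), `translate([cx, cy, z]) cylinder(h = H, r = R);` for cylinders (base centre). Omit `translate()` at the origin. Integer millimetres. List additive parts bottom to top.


cube([200, 280, 10]);
translate([110, 20, 10]) cube([80, 240, 130]);


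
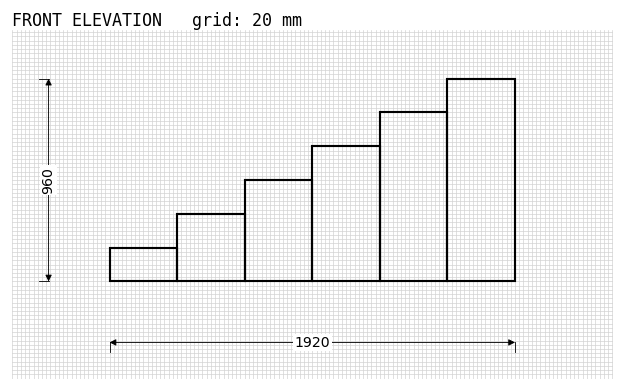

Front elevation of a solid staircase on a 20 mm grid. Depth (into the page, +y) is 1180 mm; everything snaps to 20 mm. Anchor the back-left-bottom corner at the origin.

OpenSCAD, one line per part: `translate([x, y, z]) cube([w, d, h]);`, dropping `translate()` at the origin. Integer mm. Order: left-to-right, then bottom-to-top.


cube([320, 1180, 160]);
translate([320, 0, 0]) cube([320, 1180, 320]);
translate([640, 0, 0]) cube([320, 1180, 480]);
translate([960, 0, 0]) cube([320, 1180, 640]);
translate([1280, 0, 0]) cube([320, 1180, 800]);
translate([1600, 0, 0]) cube([320, 1180, 960]);
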